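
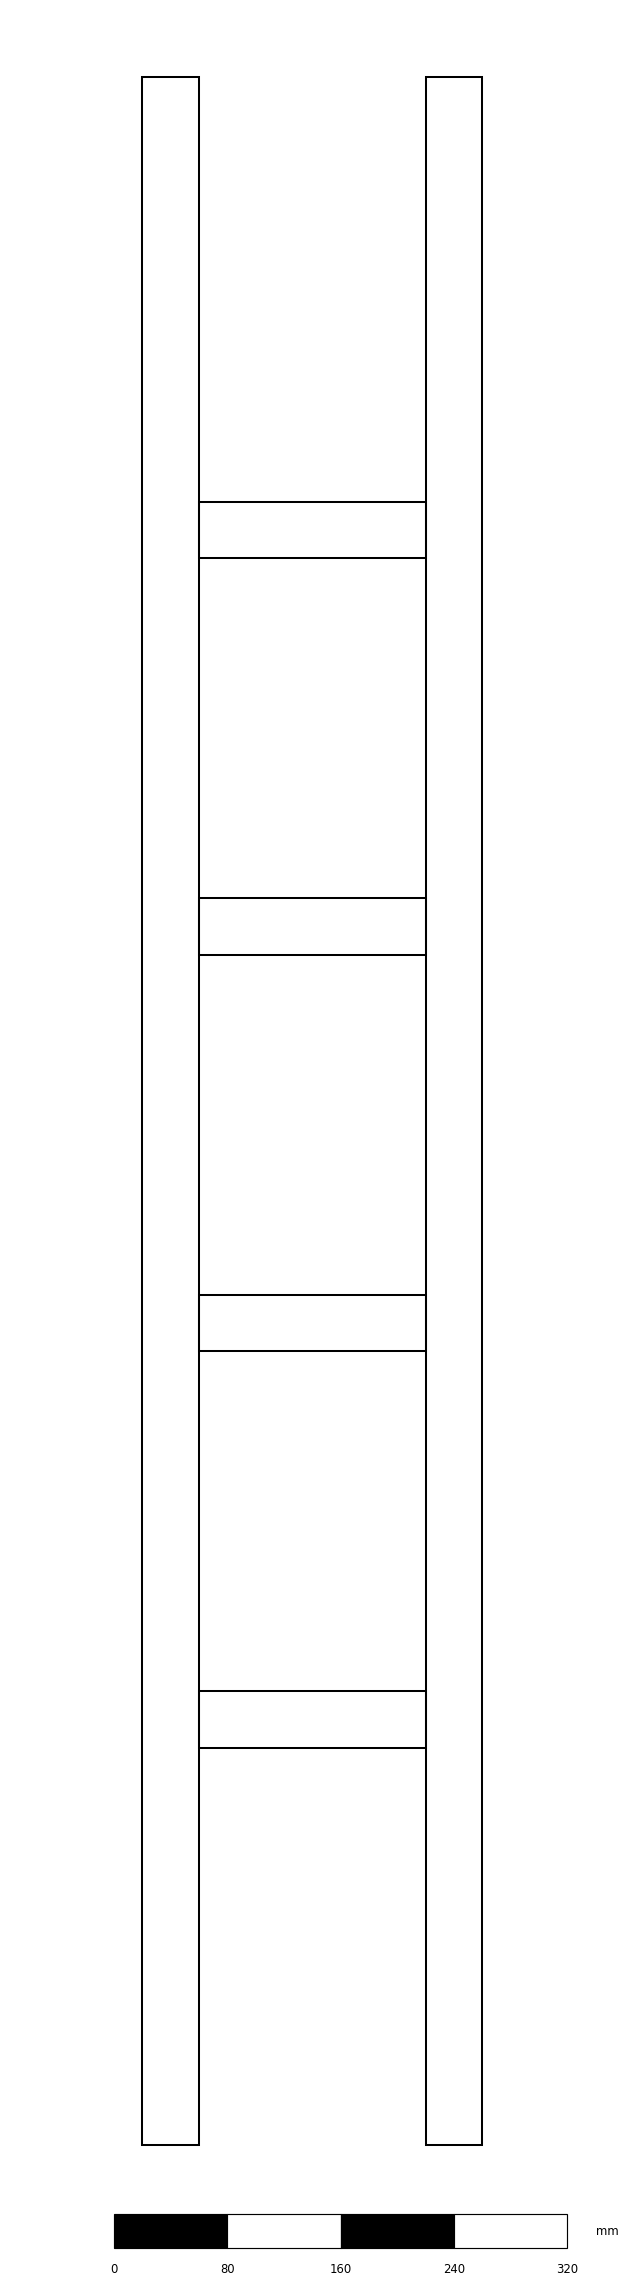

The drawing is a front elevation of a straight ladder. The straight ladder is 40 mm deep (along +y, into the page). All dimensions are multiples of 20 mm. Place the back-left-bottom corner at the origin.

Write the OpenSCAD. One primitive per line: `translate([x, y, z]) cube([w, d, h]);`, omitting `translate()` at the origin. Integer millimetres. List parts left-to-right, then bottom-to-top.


cube([40, 40, 1460]);
translate([40, 0, 280]) cube([160, 40, 40]);
translate([40, 0, 560]) cube([160, 40, 40]);
translate([40, 0, 840]) cube([160, 40, 40]);
translate([40, 0, 1120]) cube([160, 40, 40]);
translate([200, 0, 0]) cube([40, 40, 1460]);


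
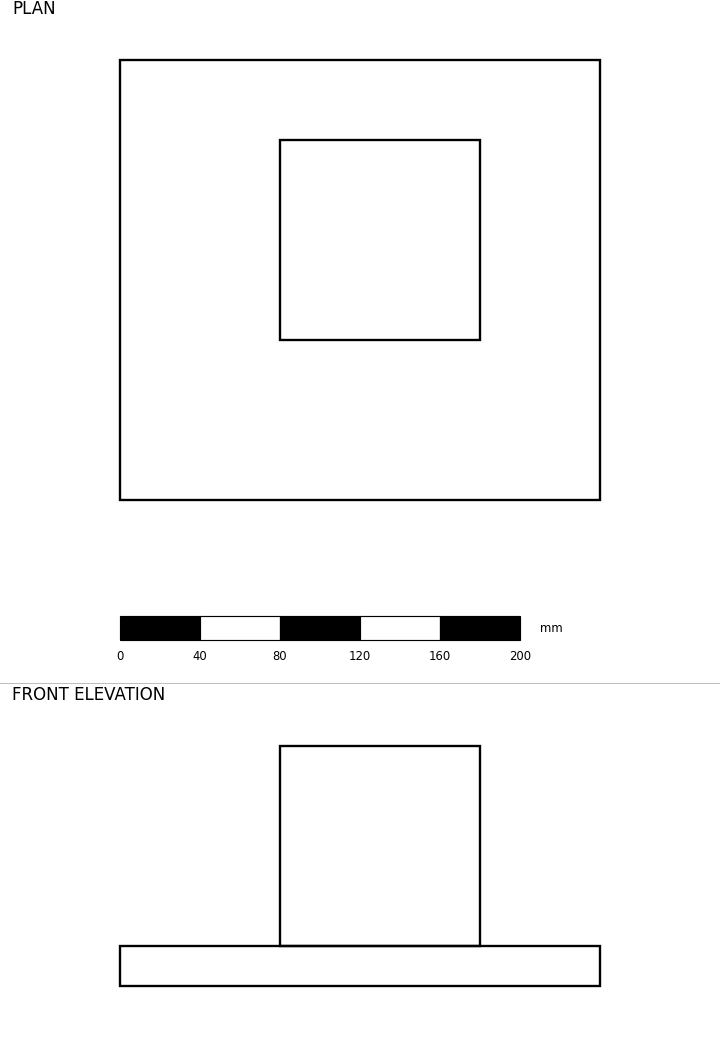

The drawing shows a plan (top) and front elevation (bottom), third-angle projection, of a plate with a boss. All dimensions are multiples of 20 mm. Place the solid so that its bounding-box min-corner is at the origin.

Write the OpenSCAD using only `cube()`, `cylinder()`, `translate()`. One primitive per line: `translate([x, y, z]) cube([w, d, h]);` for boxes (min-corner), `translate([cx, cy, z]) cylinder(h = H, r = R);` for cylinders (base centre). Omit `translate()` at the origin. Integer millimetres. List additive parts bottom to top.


cube([240, 220, 20]);
translate([80, 80, 20]) cube([100, 100, 100]);


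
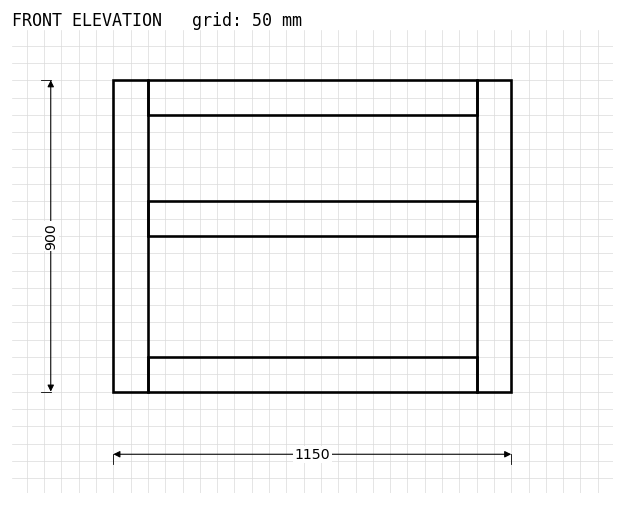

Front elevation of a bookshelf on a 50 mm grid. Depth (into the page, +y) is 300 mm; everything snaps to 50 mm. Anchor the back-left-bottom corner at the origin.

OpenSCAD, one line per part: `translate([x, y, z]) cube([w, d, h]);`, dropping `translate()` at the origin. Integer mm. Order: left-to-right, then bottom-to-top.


cube([100, 300, 900]);
translate([100, 0, 0]) cube([950, 300, 100]);
translate([100, 0, 450]) cube([950, 300, 100]);
translate([100, 0, 800]) cube([950, 300, 100]);
translate([1050, 0, 0]) cube([100, 300, 900]);


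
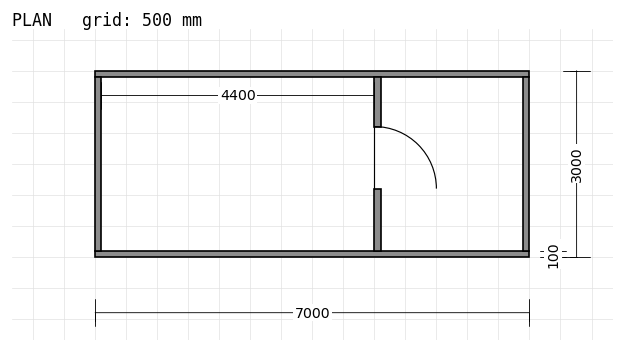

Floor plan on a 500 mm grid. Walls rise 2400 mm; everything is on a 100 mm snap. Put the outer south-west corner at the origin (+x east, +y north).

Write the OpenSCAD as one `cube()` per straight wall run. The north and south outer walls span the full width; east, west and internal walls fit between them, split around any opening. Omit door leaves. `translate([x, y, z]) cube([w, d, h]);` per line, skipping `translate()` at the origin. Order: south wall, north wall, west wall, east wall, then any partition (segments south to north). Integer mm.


cube([7000, 100, 2400]);
translate([0, 2900, 0]) cube([7000, 100, 2400]);
translate([0, 100, 0]) cube([100, 2800, 2400]);
translate([6900, 100, 0]) cube([100, 2800, 2400]);
translate([4500, 100, 0]) cube([100, 1000, 2400]);
translate([4500, 2100, 0]) cube([100, 800, 2400]);


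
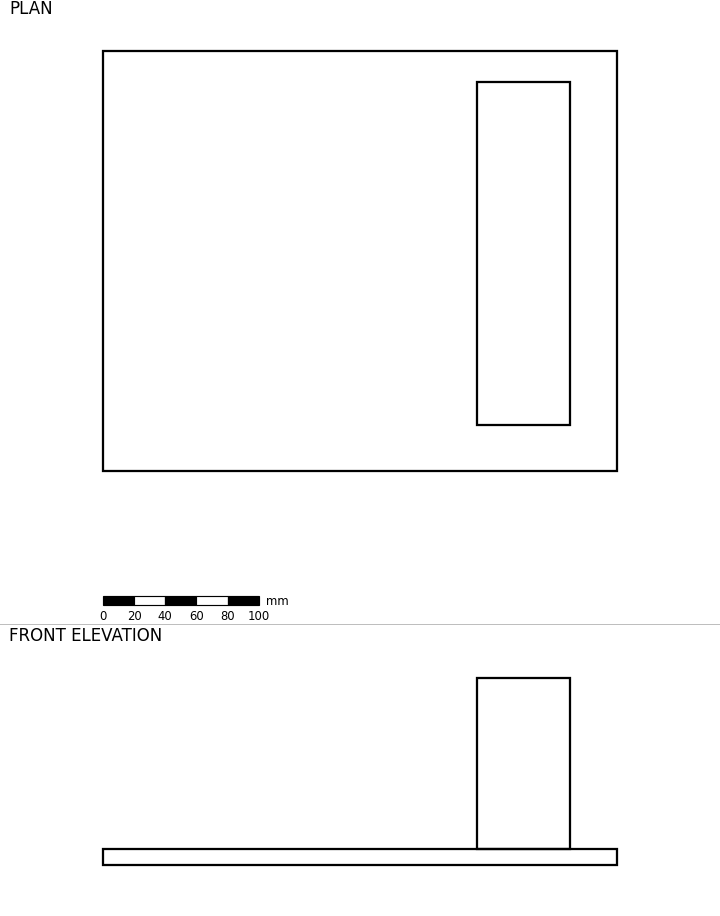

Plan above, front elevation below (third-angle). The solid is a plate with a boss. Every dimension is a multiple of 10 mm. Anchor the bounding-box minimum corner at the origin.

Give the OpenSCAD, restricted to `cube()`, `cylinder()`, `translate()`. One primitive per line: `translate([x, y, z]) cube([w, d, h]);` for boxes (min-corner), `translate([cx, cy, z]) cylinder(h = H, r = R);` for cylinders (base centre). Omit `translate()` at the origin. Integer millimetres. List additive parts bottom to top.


cube([330, 270, 10]);
translate([240, 30, 10]) cube([60, 220, 110]);


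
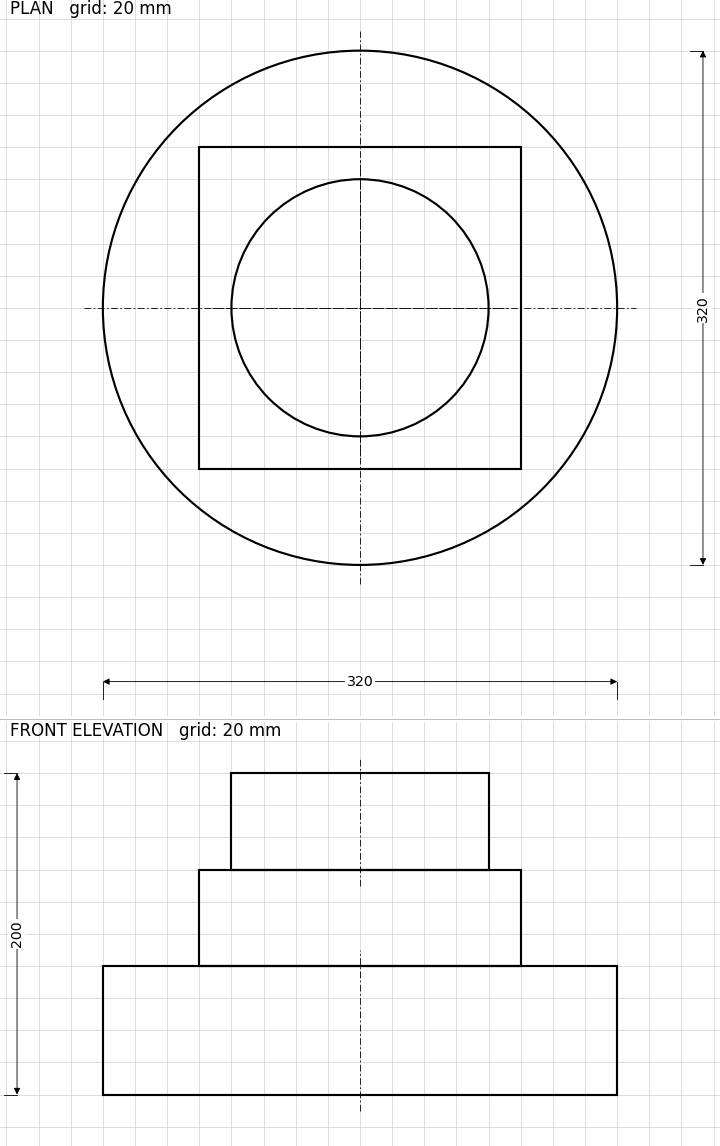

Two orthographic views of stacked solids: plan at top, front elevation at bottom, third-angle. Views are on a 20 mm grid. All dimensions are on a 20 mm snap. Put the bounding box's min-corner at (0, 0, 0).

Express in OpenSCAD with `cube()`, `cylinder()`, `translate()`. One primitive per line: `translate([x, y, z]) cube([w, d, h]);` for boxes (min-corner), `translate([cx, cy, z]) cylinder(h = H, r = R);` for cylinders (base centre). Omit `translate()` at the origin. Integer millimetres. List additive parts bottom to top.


translate([160, 160, 0]) cylinder(h = 80, r = 160);
translate([60, 60, 80]) cube([200, 200, 60]);
translate([160, 160, 140]) cylinder(h = 60, r = 80);


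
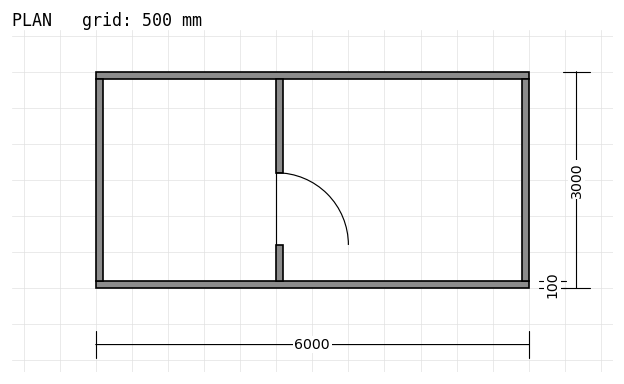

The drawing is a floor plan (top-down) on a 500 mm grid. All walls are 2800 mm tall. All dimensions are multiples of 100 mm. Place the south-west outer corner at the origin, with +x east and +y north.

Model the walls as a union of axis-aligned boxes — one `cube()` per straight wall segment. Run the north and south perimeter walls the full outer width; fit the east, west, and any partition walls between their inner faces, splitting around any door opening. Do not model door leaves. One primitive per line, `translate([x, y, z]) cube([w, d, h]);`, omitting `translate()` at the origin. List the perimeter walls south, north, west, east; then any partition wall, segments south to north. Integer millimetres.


cube([6000, 100, 2800]);
translate([0, 2900, 0]) cube([6000, 100, 2800]);
translate([0, 100, 0]) cube([100, 2800, 2800]);
translate([5900, 100, 0]) cube([100, 2800, 2800]);
translate([2500, 100, 0]) cube([100, 500, 2800]);
translate([2500, 1600, 0]) cube([100, 1300, 2800]);


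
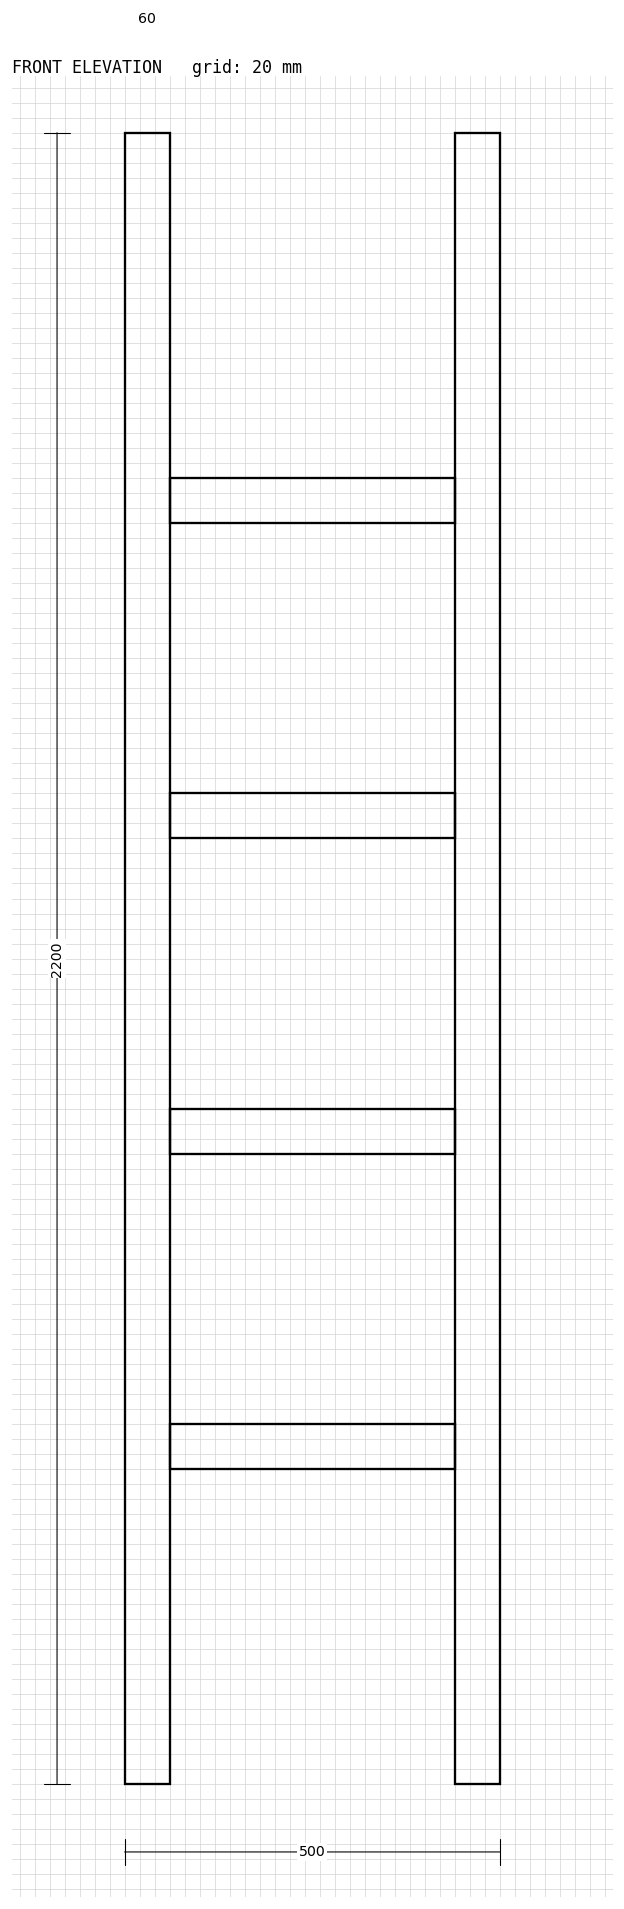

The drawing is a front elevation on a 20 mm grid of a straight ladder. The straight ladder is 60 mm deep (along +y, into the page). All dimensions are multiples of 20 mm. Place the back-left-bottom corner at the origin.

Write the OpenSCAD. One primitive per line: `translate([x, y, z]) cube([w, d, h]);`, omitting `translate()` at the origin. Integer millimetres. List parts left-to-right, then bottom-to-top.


cube([60, 60, 2200]);
translate([60, 0, 420]) cube([380, 60, 60]);
translate([60, 0, 840]) cube([380, 60, 60]);
translate([60, 0, 1260]) cube([380, 60, 60]);
translate([60, 0, 1680]) cube([380, 60, 60]);
translate([440, 0, 0]) cube([60, 60, 2200]);


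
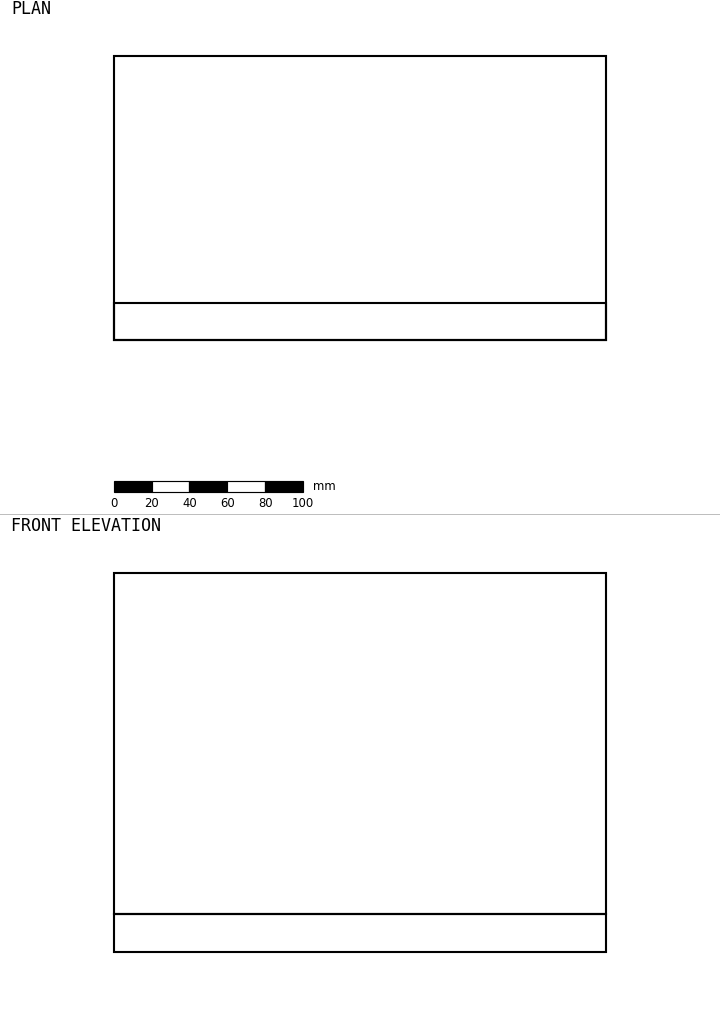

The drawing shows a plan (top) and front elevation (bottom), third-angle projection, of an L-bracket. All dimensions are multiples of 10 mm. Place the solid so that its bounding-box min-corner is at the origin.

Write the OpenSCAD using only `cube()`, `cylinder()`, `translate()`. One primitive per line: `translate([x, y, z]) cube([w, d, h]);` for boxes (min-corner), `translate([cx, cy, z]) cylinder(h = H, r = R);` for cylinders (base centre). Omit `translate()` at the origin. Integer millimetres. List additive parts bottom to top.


cube([260, 150, 20]);
translate([0, 0, 20]) cube([260, 20, 180]);


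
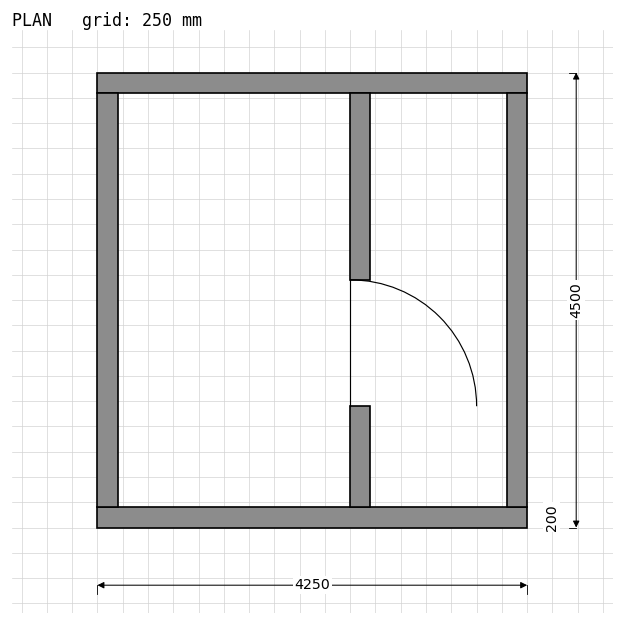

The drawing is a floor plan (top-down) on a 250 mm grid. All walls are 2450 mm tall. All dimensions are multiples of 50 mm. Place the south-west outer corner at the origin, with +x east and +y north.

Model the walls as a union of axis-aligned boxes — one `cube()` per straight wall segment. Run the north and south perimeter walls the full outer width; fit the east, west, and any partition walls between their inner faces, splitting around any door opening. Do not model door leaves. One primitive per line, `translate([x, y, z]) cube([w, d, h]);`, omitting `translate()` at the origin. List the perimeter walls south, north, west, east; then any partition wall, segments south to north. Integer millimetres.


cube([4250, 200, 2450]);
translate([0, 4300, 0]) cube([4250, 200, 2450]);
translate([0, 200, 0]) cube([200, 4100, 2450]);
translate([4050, 200, 0]) cube([200, 4100, 2450]);
translate([2500, 200, 0]) cube([200, 1000, 2450]);
translate([2500, 2450, 0]) cube([200, 1850, 2450]);


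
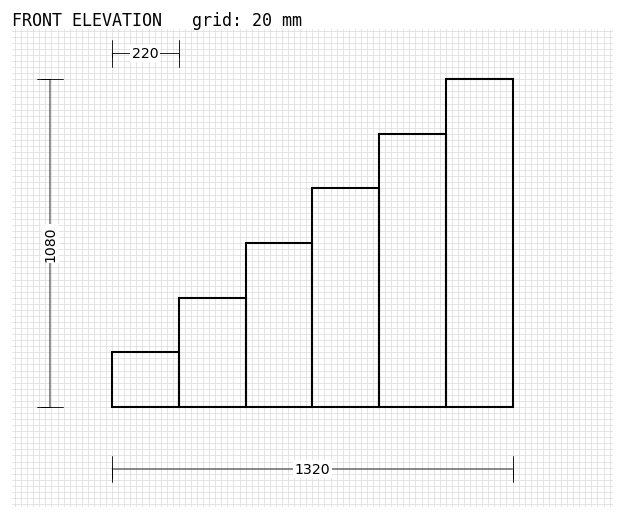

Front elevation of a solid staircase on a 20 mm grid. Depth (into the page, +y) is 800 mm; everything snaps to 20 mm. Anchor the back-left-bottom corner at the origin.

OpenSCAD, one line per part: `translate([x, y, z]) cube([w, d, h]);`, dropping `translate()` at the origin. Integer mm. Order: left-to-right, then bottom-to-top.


cube([220, 800, 180]);
translate([220, 0, 0]) cube([220, 800, 360]);
translate([440, 0, 0]) cube([220, 800, 540]);
translate([660, 0, 0]) cube([220, 800, 720]);
translate([880, 0, 0]) cube([220, 800, 900]);
translate([1100, 0, 0]) cube([220, 800, 1080]);


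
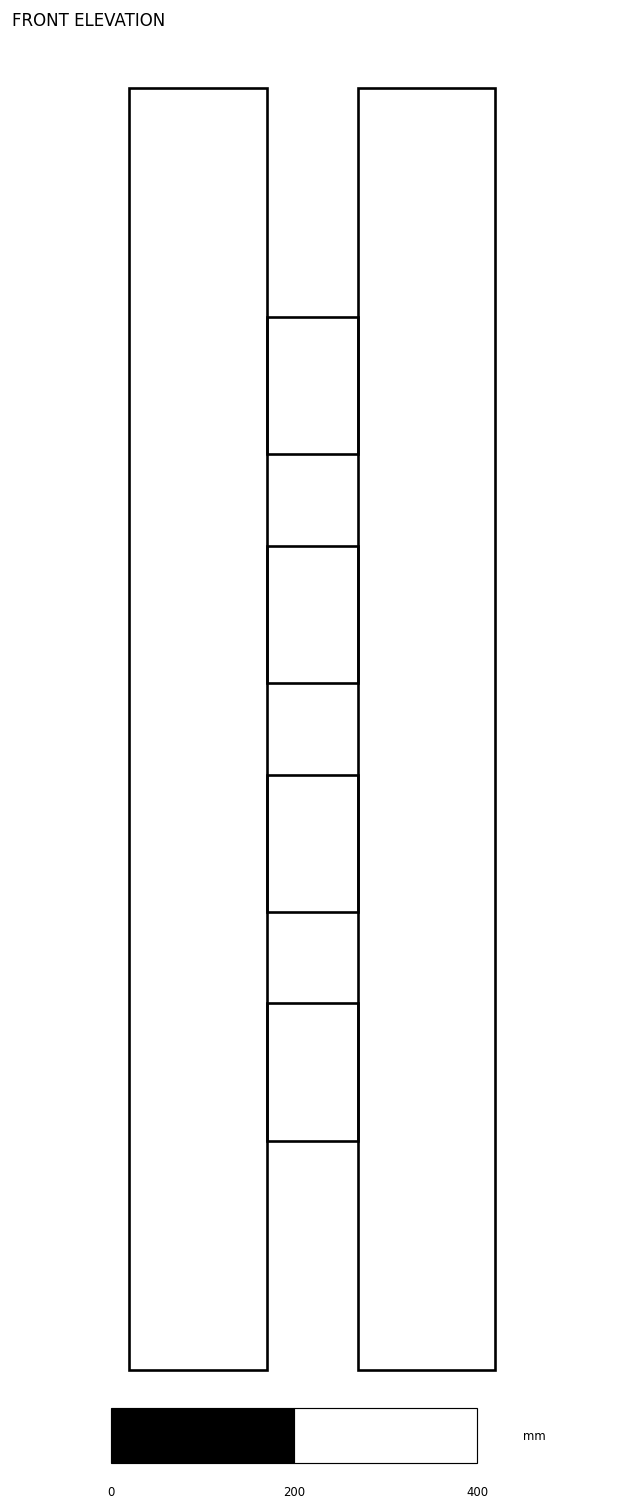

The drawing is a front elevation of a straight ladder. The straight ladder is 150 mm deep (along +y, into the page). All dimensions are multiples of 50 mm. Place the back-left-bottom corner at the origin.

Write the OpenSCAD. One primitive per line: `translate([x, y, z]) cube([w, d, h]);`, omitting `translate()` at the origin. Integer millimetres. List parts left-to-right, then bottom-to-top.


cube([150, 150, 1400]);
translate([150, 0, 250]) cube([100, 150, 150]);
translate([150, 0, 500]) cube([100, 150, 150]);
translate([150, 0, 750]) cube([100, 150, 150]);
translate([150, 0, 1000]) cube([100, 150, 150]);
translate([250, 0, 0]) cube([150, 150, 1400]);


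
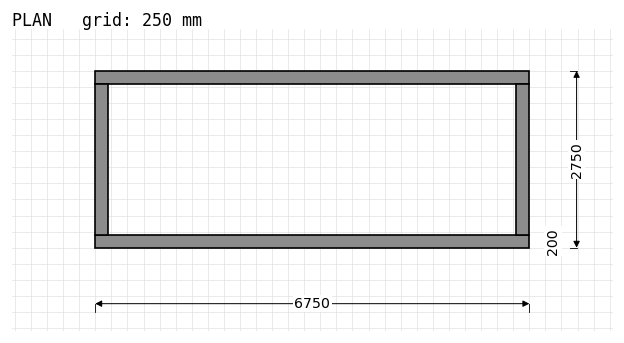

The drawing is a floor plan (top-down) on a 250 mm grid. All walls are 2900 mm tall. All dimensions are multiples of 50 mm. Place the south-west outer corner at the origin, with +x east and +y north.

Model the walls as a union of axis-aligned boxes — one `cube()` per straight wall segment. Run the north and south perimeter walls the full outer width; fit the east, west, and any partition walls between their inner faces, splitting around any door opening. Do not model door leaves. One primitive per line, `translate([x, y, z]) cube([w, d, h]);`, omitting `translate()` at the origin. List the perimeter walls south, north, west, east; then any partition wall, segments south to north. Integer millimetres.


cube([6750, 200, 2900]);
translate([0, 2550, 0]) cube([6750, 200, 2900]);
translate([0, 200, 0]) cube([200, 2350, 2900]);
translate([6550, 200, 0]) cube([200, 2350, 2900]);


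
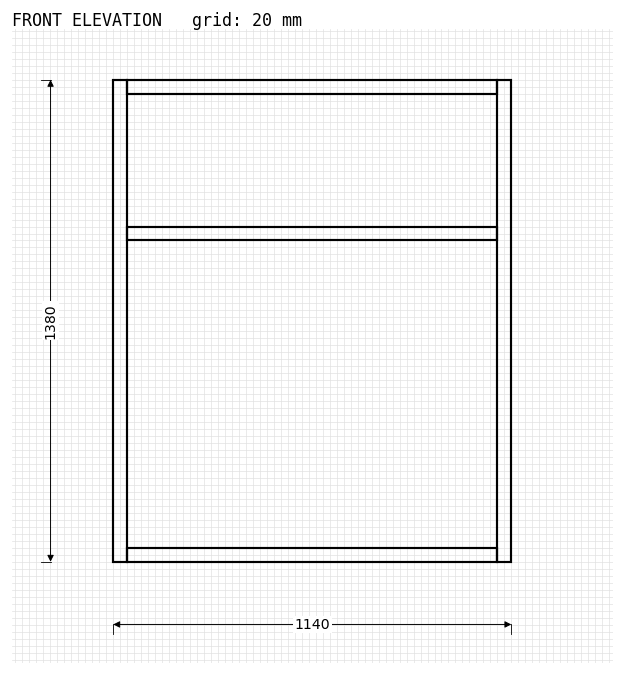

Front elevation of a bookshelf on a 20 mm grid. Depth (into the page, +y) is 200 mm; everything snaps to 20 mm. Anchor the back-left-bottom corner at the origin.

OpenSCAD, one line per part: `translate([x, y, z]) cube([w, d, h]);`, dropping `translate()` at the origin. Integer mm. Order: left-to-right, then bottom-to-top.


cube([40, 200, 1380]);
translate([40, 0, 0]) cube([1060, 200, 40]);
translate([40, 0, 920]) cube([1060, 200, 40]);
translate([40, 0, 1340]) cube([1060, 200, 40]);
translate([1100, 0, 0]) cube([40, 200, 1380]);


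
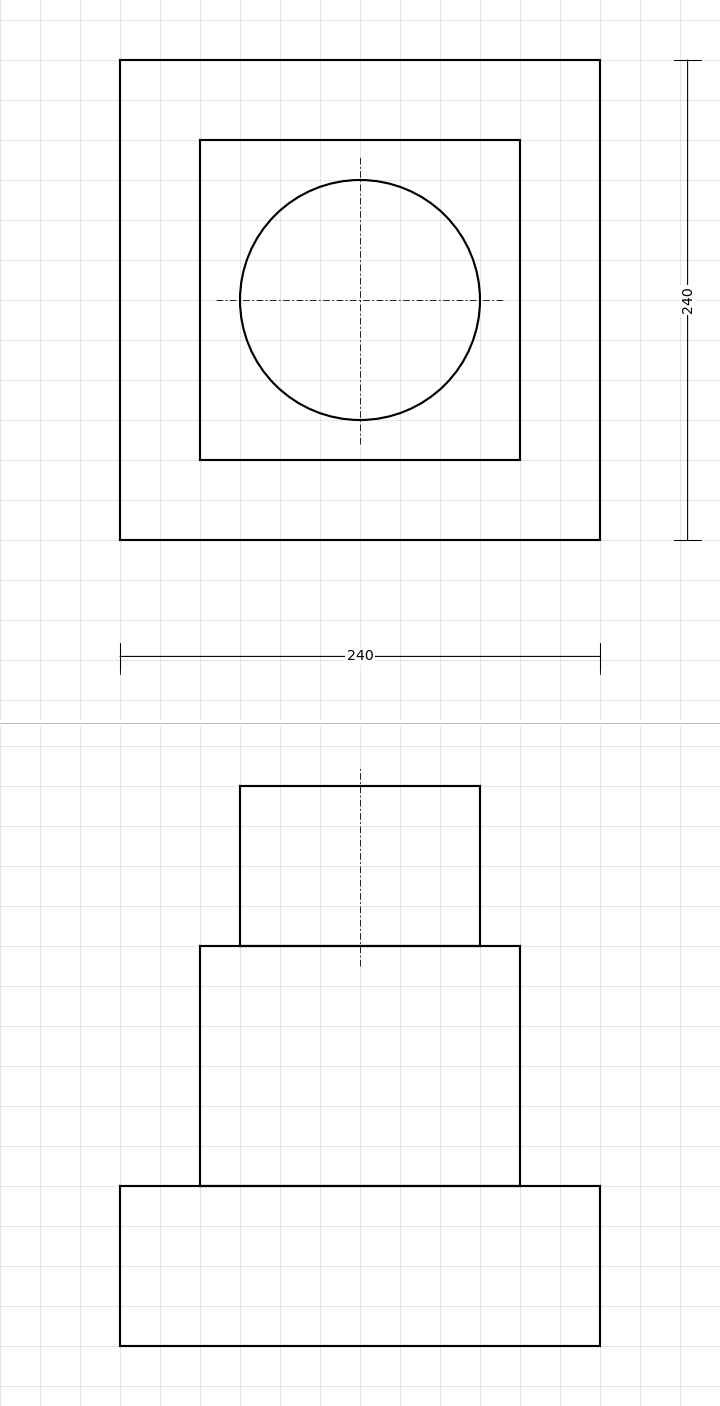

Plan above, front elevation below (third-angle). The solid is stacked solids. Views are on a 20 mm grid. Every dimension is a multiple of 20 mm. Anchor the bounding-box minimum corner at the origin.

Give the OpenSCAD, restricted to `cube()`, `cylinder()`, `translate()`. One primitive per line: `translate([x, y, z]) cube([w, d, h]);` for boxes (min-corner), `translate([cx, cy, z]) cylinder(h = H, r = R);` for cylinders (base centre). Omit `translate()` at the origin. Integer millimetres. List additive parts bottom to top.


cube([240, 240, 80]);
translate([40, 40, 80]) cube([160, 160, 120]);
translate([120, 120, 200]) cylinder(h = 80, r = 60);


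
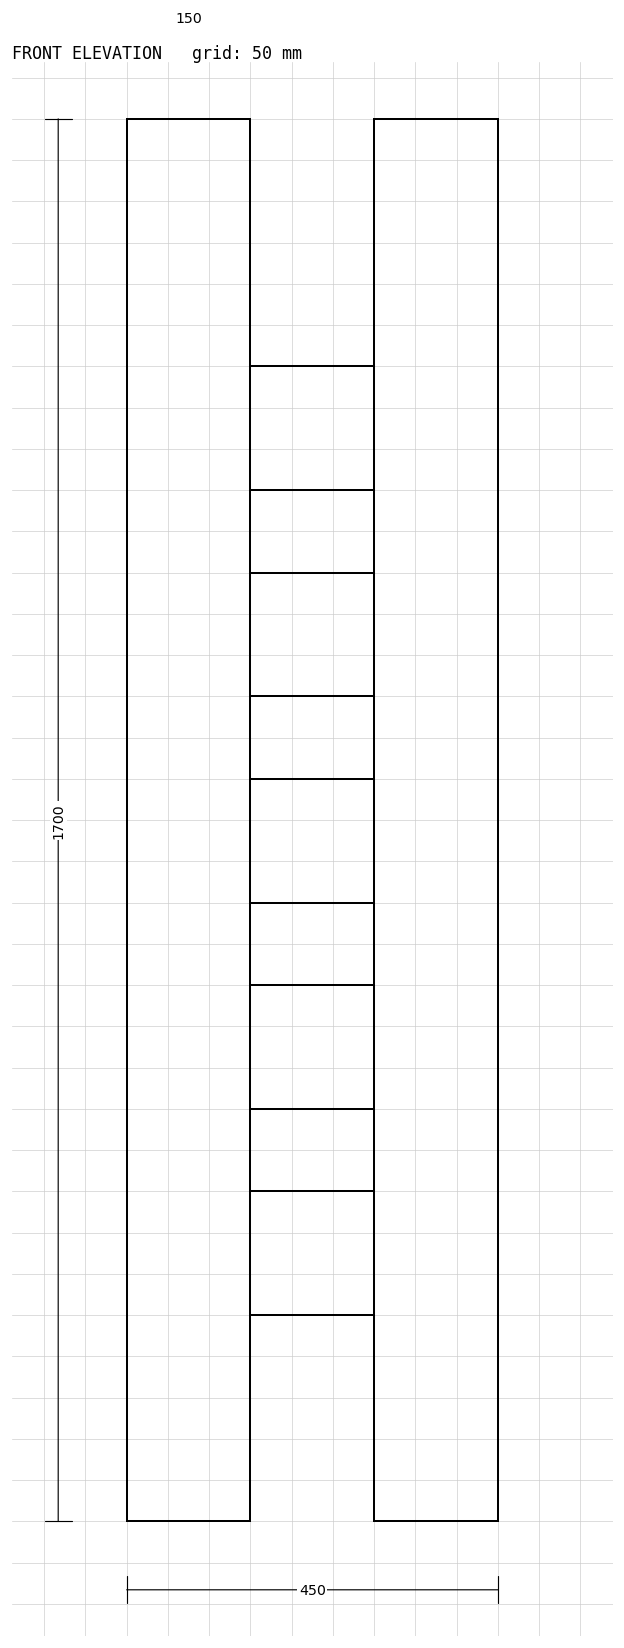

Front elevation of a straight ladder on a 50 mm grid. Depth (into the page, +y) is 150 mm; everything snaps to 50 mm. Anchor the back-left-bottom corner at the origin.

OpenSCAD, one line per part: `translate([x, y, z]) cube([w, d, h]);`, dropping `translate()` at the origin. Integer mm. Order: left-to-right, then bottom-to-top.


cube([150, 150, 1700]);
translate([150, 0, 250]) cube([150, 150, 150]);
translate([150, 0, 500]) cube([150, 150, 150]);
translate([150, 0, 750]) cube([150, 150, 150]);
translate([150, 0, 1000]) cube([150, 150, 150]);
translate([150, 0, 1250]) cube([150, 150, 150]);
translate([300, 0, 0]) cube([150, 150, 1700]);


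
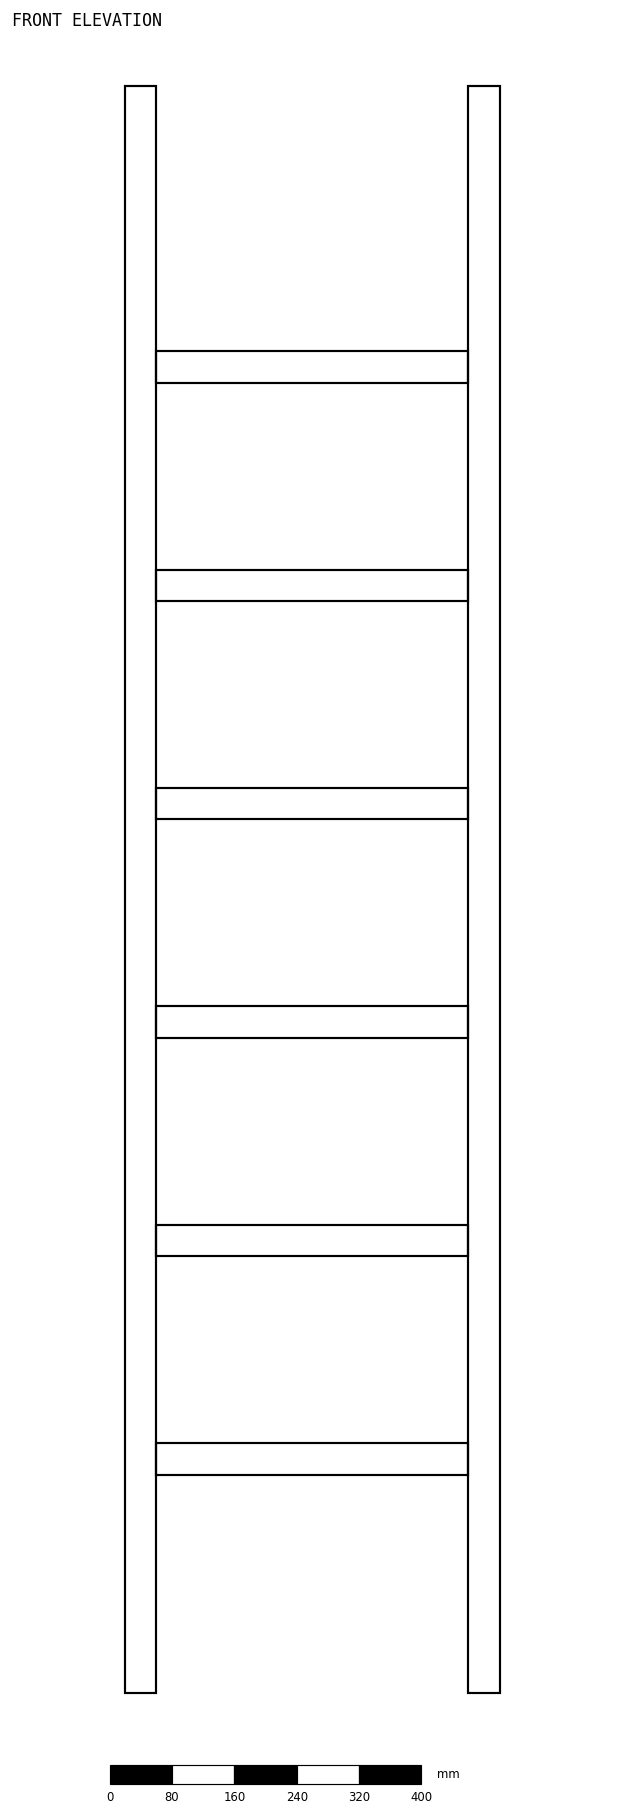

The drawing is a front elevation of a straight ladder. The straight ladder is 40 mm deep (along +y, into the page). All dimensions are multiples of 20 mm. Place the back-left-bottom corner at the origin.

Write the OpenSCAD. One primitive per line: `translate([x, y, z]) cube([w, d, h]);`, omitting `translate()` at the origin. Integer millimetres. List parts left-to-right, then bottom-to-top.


cube([40, 40, 2060]);
translate([40, 0, 280]) cube([400, 40, 40]);
translate([40, 0, 560]) cube([400, 40, 40]);
translate([40, 0, 840]) cube([400, 40, 40]);
translate([40, 0, 1120]) cube([400, 40, 40]);
translate([40, 0, 1400]) cube([400, 40, 40]);
translate([40, 0, 1680]) cube([400, 40, 40]);
translate([440, 0, 0]) cube([40, 40, 2060]);


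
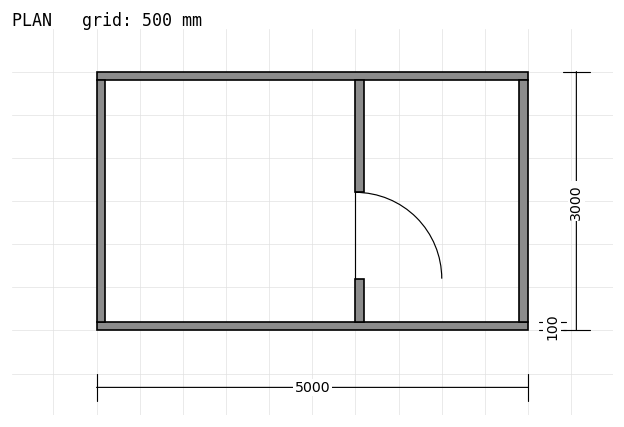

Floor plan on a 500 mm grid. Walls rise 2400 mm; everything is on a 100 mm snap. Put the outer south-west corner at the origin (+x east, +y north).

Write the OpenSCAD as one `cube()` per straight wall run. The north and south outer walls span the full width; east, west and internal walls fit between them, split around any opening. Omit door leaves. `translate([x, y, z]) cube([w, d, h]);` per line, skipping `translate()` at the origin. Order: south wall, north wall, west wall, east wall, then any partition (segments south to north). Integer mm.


cube([5000, 100, 2400]);
translate([0, 2900, 0]) cube([5000, 100, 2400]);
translate([0, 100, 0]) cube([100, 2800, 2400]);
translate([4900, 100, 0]) cube([100, 2800, 2400]);
translate([3000, 100, 0]) cube([100, 500, 2400]);
translate([3000, 1600, 0]) cube([100, 1300, 2400]);


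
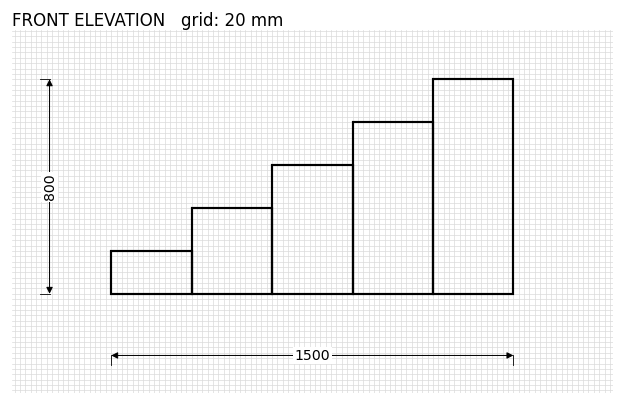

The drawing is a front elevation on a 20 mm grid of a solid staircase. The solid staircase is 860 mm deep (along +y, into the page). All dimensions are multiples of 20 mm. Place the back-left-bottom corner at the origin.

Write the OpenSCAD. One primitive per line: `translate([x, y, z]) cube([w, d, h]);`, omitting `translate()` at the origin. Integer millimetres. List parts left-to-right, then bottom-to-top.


cube([300, 860, 160]);
translate([300, 0, 0]) cube([300, 860, 320]);
translate([600, 0, 0]) cube([300, 860, 480]);
translate([900, 0, 0]) cube([300, 860, 640]);
translate([1200, 0, 0]) cube([300, 860, 800]);


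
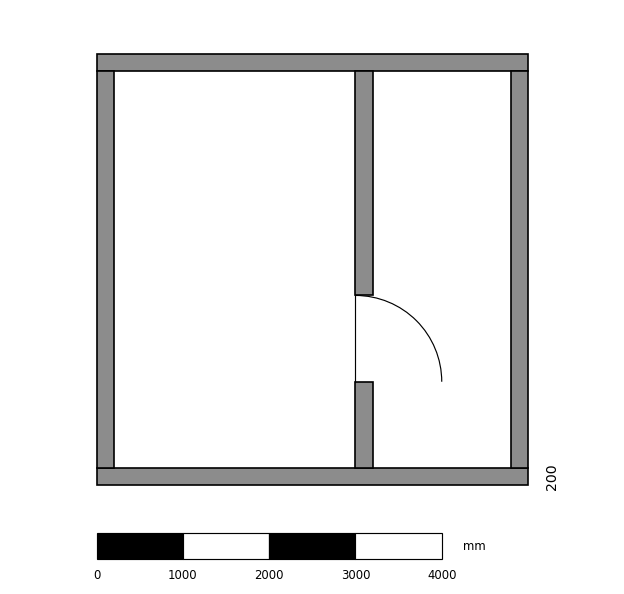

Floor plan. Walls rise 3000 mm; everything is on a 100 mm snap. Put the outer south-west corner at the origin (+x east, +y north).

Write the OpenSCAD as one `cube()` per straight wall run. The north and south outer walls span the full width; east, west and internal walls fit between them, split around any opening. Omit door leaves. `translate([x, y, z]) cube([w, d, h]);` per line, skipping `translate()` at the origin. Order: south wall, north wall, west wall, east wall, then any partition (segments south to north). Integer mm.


cube([5000, 200, 3000]);
translate([0, 4800, 0]) cube([5000, 200, 3000]);
translate([0, 200, 0]) cube([200, 4600, 3000]);
translate([4800, 200, 0]) cube([200, 4600, 3000]);
translate([3000, 200, 0]) cube([200, 1000, 3000]);
translate([3000, 2200, 0]) cube([200, 2600, 3000]);


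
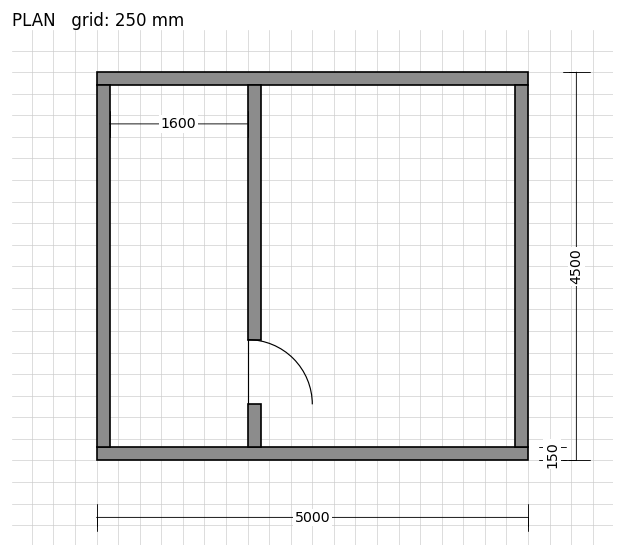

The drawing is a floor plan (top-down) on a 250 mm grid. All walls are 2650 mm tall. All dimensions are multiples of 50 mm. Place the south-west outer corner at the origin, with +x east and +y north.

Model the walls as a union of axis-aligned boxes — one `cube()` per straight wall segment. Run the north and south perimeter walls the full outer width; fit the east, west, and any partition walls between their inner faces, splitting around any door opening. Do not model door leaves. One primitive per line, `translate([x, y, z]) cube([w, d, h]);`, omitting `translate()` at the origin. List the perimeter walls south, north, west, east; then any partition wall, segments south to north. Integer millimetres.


cube([5000, 150, 2650]);
translate([0, 4350, 0]) cube([5000, 150, 2650]);
translate([0, 150, 0]) cube([150, 4200, 2650]);
translate([4850, 150, 0]) cube([150, 4200, 2650]);
translate([1750, 150, 0]) cube([150, 500, 2650]);
translate([1750, 1400, 0]) cube([150, 2950, 2650]);


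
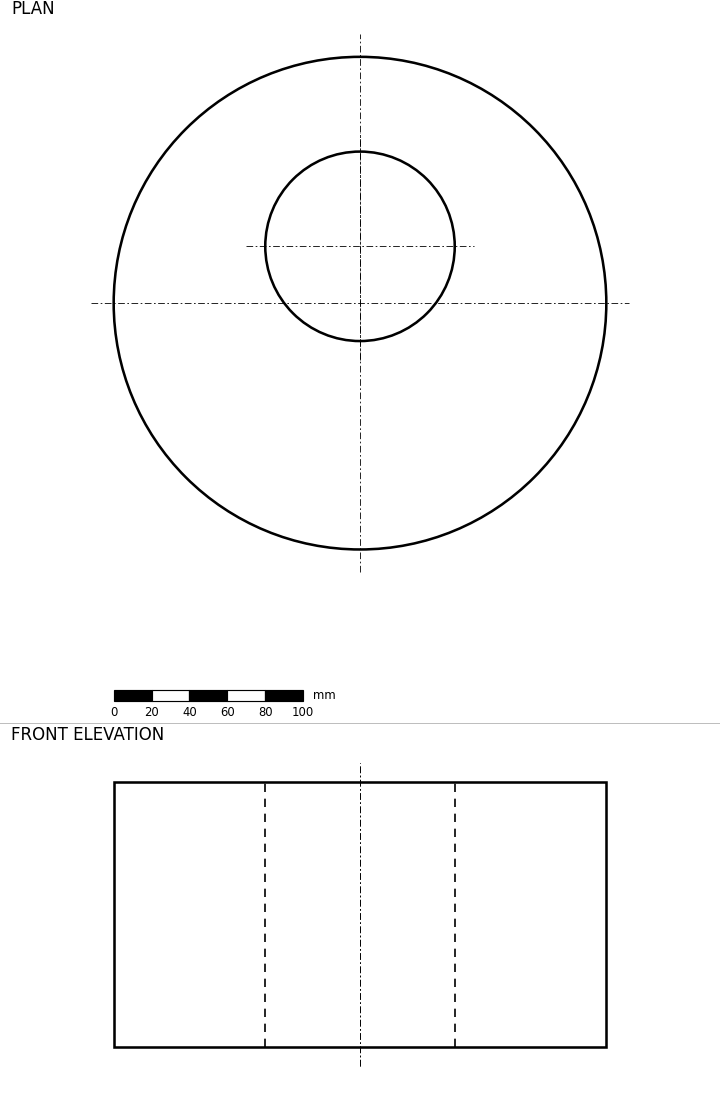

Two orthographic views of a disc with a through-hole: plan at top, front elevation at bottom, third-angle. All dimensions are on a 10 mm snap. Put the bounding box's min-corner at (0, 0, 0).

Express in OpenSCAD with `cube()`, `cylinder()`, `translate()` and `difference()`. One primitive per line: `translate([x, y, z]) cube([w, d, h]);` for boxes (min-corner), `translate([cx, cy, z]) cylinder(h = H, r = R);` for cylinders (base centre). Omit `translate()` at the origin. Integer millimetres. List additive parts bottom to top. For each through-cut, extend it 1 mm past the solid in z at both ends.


difference() {
  translate([130, 130, 0]) cylinder(h = 140, r = 130);
  translate([130, 160, -1]) cylinder(h = 142, r = 50);
}


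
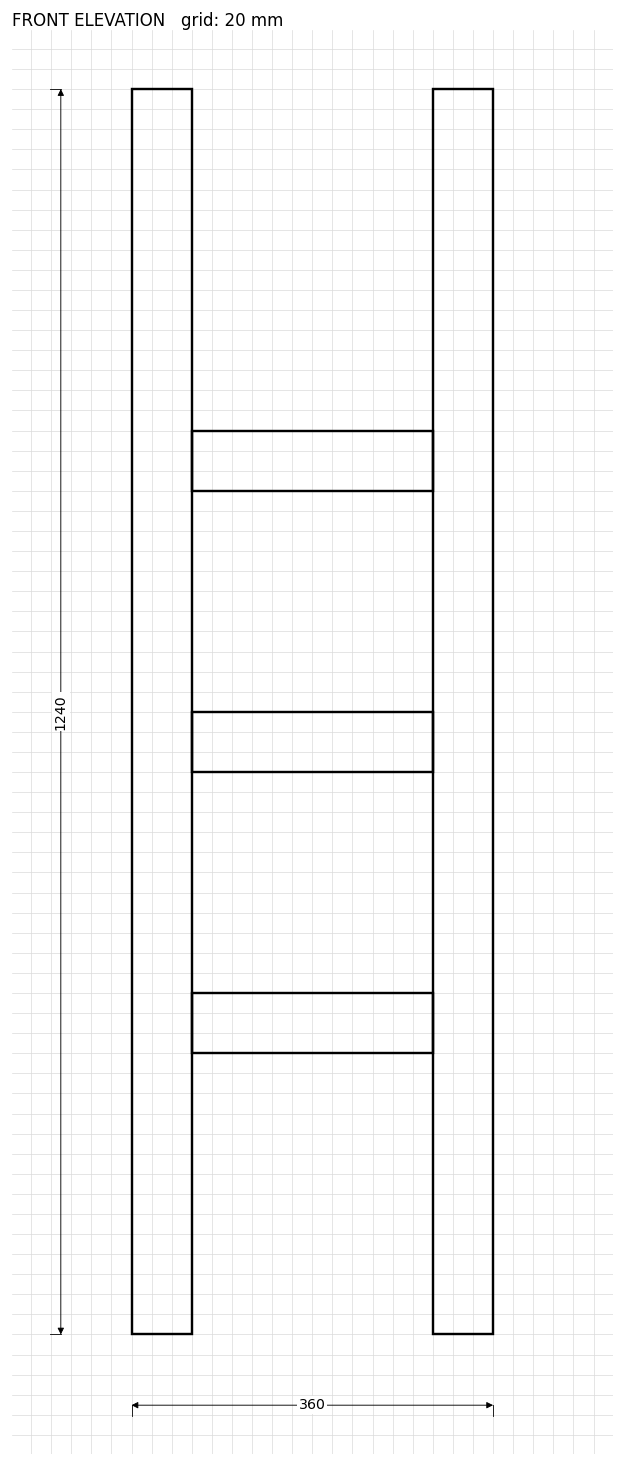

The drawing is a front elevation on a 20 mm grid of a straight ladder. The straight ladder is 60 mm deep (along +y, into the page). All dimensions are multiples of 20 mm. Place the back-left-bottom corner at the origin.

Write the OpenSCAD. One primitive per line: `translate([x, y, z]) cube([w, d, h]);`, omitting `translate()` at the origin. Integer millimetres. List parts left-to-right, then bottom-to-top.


cube([60, 60, 1240]);
translate([60, 0, 280]) cube([240, 60, 60]);
translate([60, 0, 560]) cube([240, 60, 60]);
translate([60, 0, 840]) cube([240, 60, 60]);
translate([300, 0, 0]) cube([60, 60, 1240]);


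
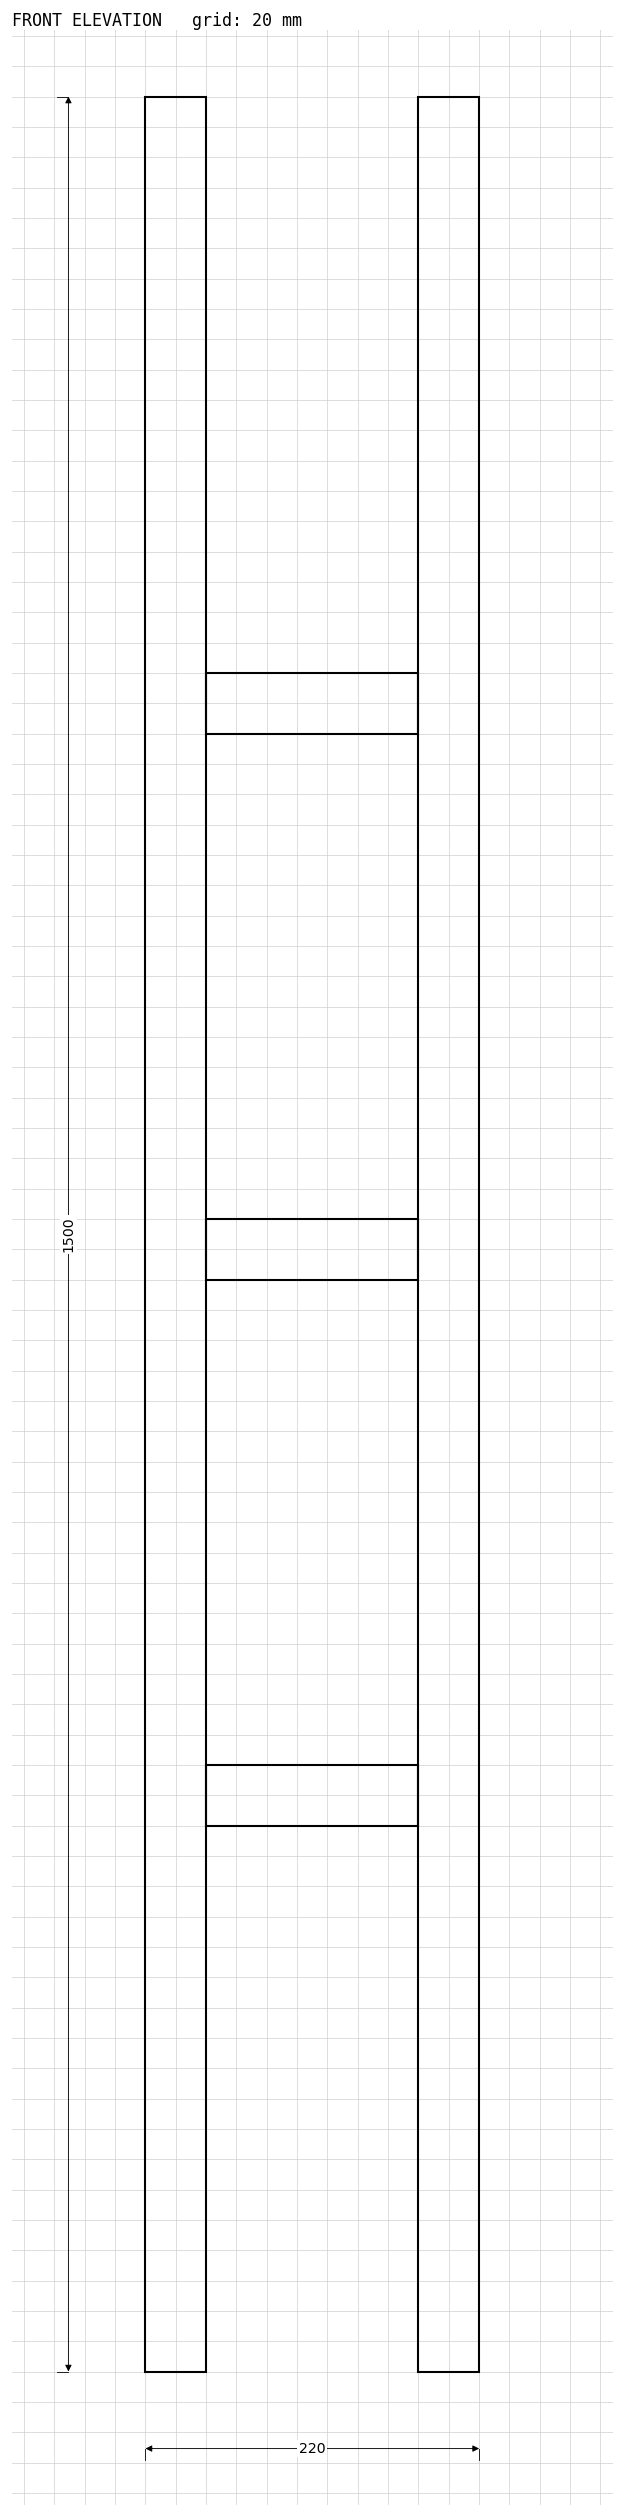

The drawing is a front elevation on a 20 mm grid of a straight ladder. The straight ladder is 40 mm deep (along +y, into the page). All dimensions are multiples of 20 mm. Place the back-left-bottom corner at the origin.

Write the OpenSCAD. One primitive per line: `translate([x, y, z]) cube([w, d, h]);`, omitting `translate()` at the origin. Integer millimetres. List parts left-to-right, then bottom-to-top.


cube([40, 40, 1500]);
translate([40, 0, 360]) cube([140, 40, 40]);
translate([40, 0, 720]) cube([140, 40, 40]);
translate([40, 0, 1080]) cube([140, 40, 40]);
translate([180, 0, 0]) cube([40, 40, 1500]);


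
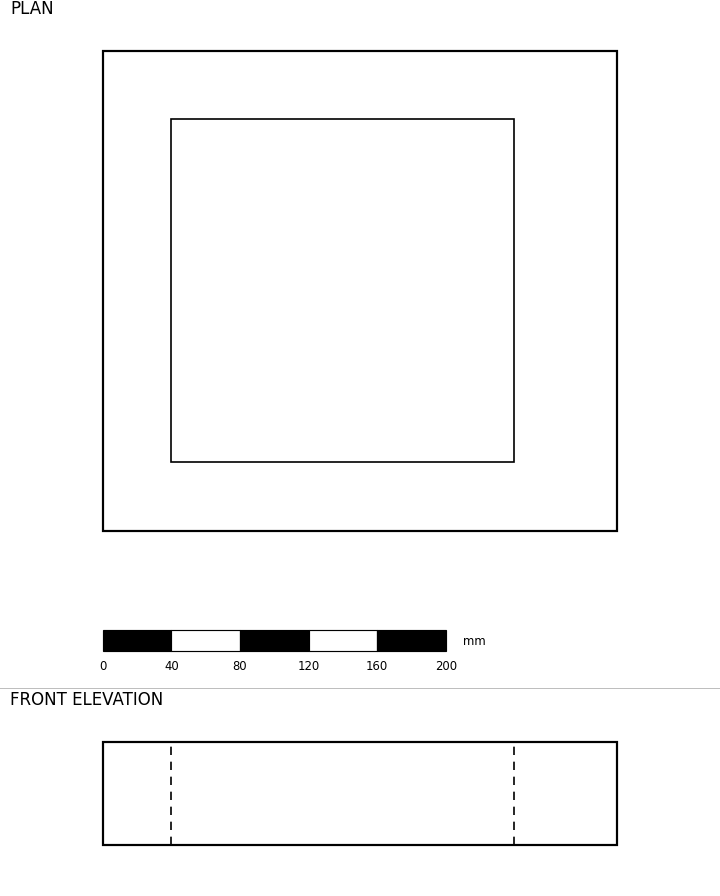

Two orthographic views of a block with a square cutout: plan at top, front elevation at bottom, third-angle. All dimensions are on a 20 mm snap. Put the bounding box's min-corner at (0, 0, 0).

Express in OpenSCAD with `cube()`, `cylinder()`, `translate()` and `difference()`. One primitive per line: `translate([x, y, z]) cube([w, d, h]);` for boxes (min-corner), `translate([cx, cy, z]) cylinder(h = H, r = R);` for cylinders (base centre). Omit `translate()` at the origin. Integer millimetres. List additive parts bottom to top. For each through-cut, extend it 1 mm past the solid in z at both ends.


difference() {
  cube([300, 280, 60]);
  translate([40, 40, -1]) cube([200, 200, 62]);
}


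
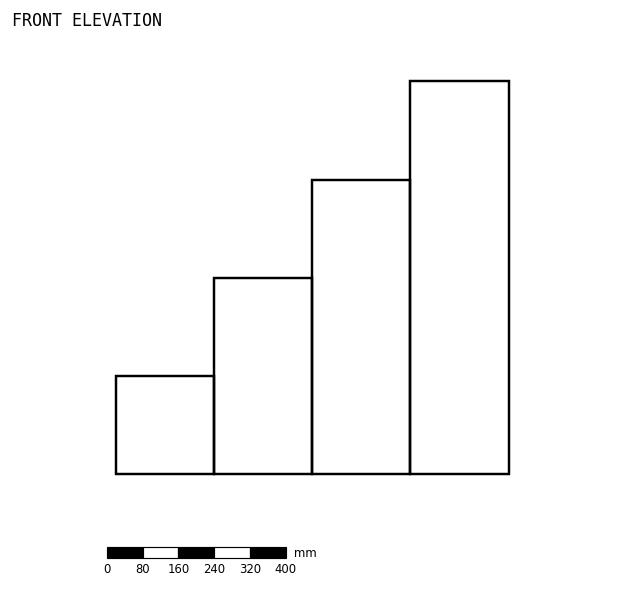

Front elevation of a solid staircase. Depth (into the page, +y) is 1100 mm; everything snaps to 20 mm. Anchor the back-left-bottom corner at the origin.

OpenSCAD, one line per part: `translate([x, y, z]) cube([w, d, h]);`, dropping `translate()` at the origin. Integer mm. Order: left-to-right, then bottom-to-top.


cube([220, 1100, 220]);
translate([220, 0, 0]) cube([220, 1100, 440]);
translate([440, 0, 0]) cube([220, 1100, 660]);
translate([660, 0, 0]) cube([220, 1100, 880]);


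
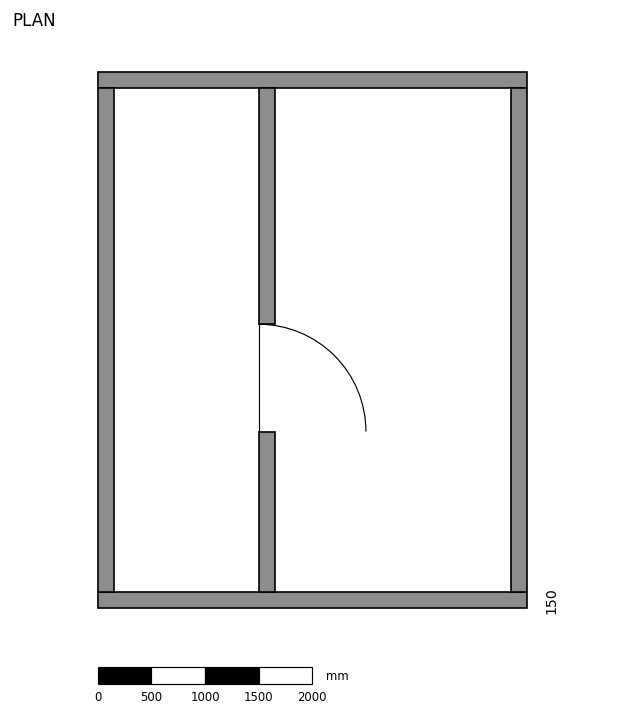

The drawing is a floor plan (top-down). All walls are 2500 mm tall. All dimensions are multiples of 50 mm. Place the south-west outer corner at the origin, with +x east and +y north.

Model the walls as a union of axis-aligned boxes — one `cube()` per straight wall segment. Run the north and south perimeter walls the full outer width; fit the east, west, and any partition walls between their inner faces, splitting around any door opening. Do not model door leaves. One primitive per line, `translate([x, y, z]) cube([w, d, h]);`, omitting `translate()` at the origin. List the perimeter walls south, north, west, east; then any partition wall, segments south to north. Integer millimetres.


cube([4000, 150, 2500]);
translate([0, 4850, 0]) cube([4000, 150, 2500]);
translate([0, 150, 0]) cube([150, 4700, 2500]);
translate([3850, 150, 0]) cube([150, 4700, 2500]);
translate([1500, 150, 0]) cube([150, 1500, 2500]);
translate([1500, 2650, 0]) cube([150, 2200, 2500]);


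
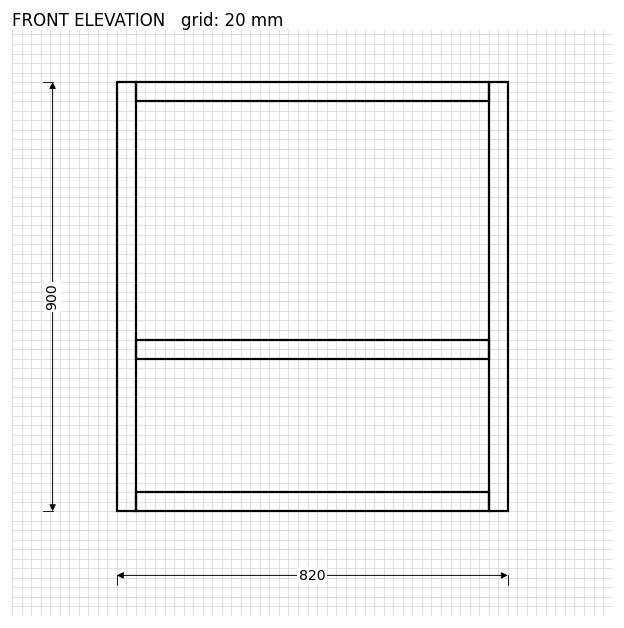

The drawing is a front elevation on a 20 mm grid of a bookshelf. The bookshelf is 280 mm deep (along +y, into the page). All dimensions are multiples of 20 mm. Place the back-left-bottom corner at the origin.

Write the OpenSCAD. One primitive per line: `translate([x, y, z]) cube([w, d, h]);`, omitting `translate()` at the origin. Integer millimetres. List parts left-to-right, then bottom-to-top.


cube([40, 280, 900]);
translate([40, 0, 0]) cube([740, 280, 40]);
translate([40, 0, 320]) cube([740, 280, 40]);
translate([40, 0, 860]) cube([740, 280, 40]);
translate([780, 0, 0]) cube([40, 280, 900]);


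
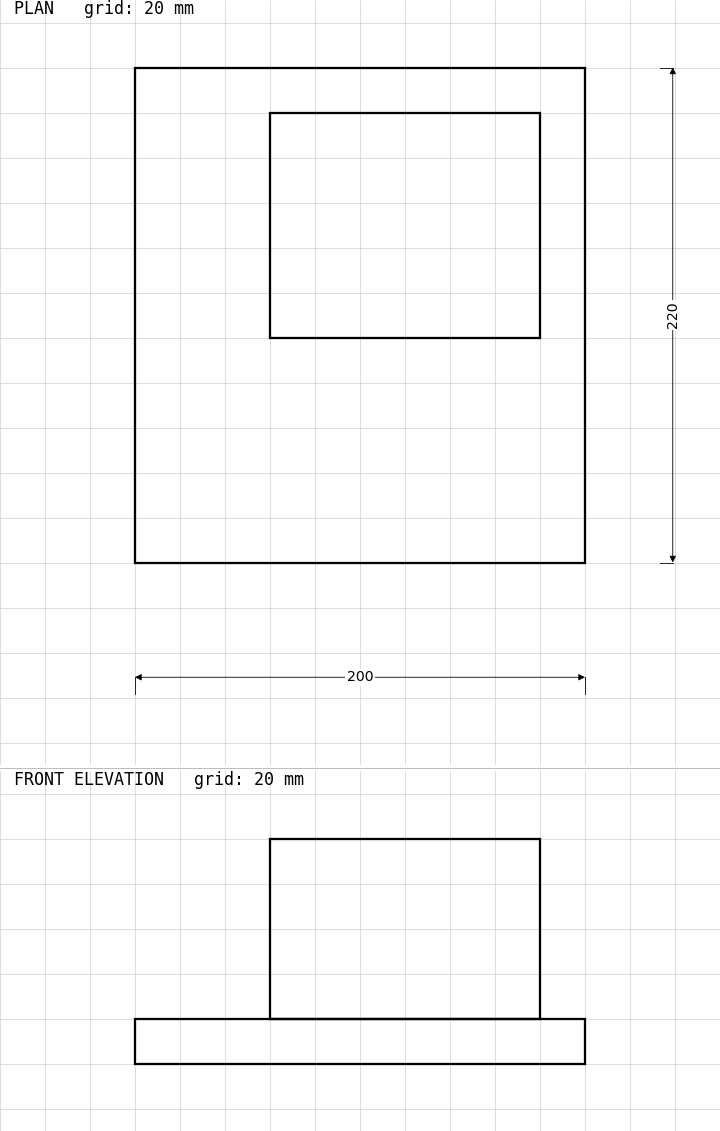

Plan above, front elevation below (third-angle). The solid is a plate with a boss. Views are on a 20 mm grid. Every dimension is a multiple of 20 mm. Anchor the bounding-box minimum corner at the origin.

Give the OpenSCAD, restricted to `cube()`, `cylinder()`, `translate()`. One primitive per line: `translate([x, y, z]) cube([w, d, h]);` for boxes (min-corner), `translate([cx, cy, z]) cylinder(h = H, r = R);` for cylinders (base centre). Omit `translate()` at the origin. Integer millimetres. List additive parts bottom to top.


cube([200, 220, 20]);
translate([60, 100, 20]) cube([120, 100, 80]);


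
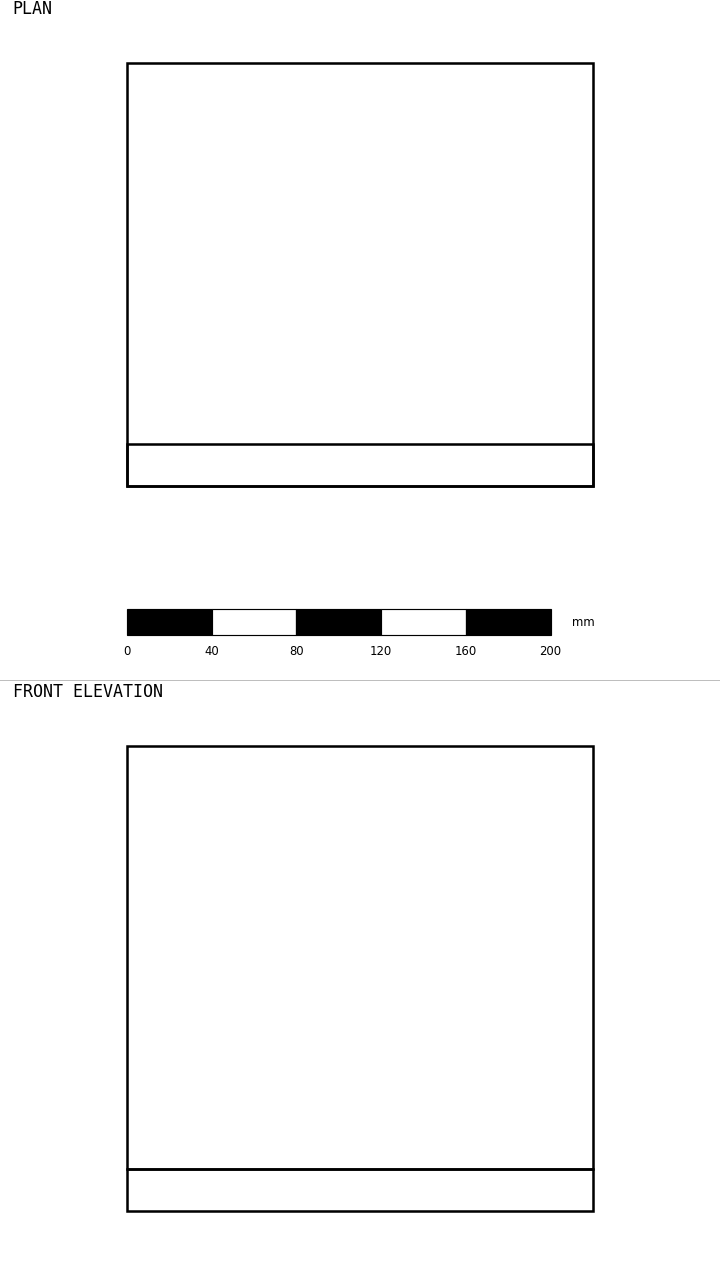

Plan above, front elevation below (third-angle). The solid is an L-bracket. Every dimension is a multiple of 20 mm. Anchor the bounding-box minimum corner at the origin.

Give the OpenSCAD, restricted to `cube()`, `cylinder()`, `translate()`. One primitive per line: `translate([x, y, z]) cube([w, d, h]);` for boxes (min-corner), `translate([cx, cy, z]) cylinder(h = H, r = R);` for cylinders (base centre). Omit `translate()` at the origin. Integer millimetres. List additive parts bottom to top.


cube([220, 200, 20]);
translate([0, 0, 20]) cube([220, 20, 200]);


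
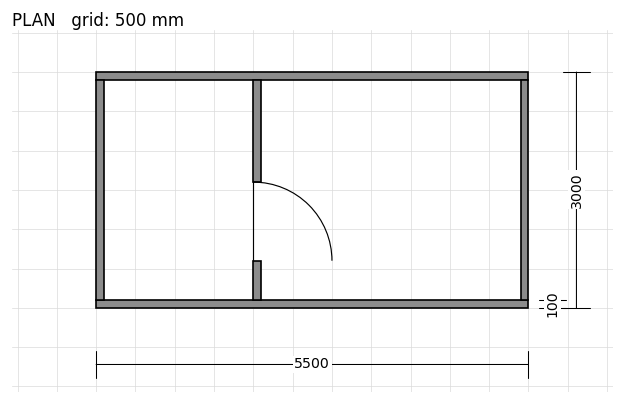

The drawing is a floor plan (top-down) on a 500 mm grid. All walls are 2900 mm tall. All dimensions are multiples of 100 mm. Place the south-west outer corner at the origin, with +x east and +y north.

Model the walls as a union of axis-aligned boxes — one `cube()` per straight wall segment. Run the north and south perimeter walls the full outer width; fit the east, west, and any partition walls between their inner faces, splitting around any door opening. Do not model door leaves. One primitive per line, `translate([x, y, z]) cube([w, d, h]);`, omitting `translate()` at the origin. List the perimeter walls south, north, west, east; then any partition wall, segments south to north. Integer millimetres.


cube([5500, 100, 2900]);
translate([0, 2900, 0]) cube([5500, 100, 2900]);
translate([0, 100, 0]) cube([100, 2800, 2900]);
translate([5400, 100, 0]) cube([100, 2800, 2900]);
translate([2000, 100, 0]) cube([100, 500, 2900]);
translate([2000, 1600, 0]) cube([100, 1300, 2900]);


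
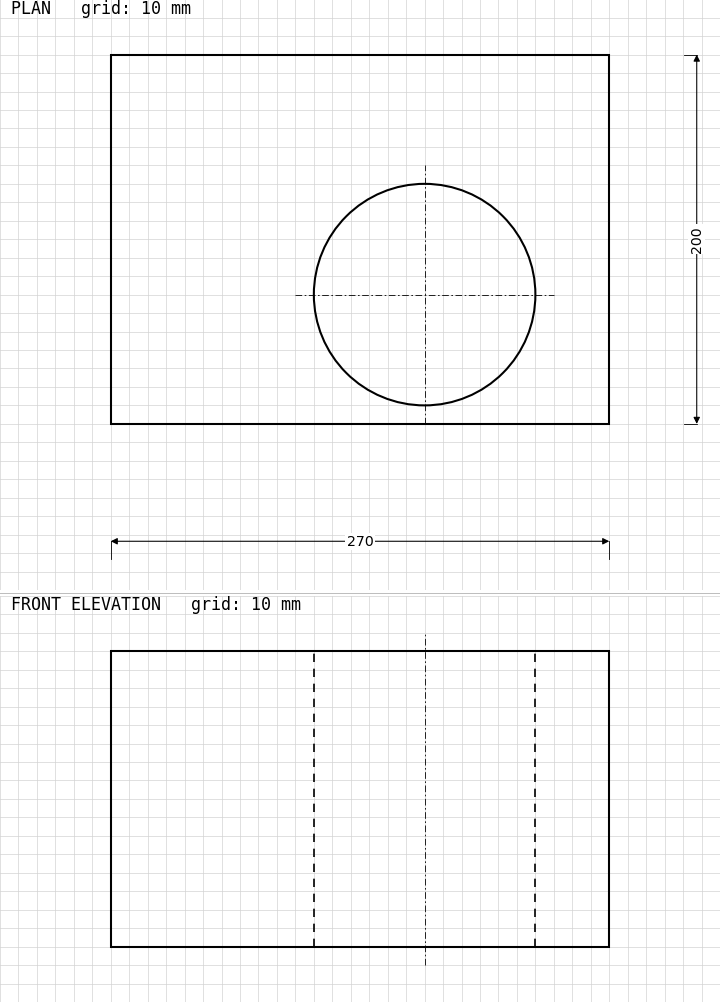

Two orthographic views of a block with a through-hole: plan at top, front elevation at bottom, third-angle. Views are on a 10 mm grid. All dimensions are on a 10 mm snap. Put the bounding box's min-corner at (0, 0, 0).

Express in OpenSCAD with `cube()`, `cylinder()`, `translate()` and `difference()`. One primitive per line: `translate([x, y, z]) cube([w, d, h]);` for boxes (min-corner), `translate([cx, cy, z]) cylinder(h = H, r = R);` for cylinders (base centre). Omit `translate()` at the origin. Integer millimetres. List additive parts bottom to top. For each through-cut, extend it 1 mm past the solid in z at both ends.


difference() {
  cube([270, 200, 160]);
  translate([170, 70, -1]) cylinder(h = 162, r = 60);
}


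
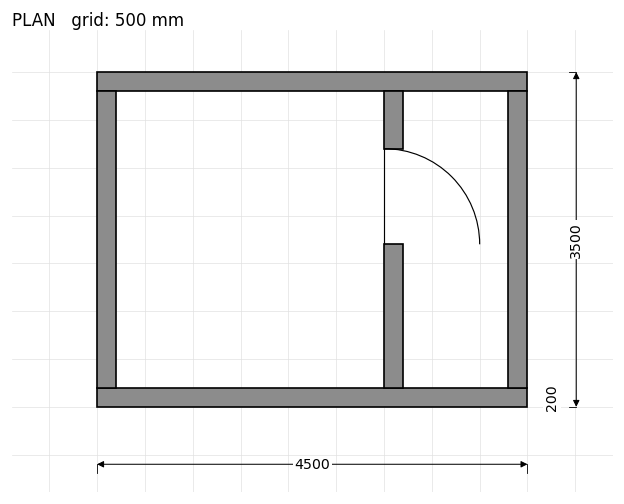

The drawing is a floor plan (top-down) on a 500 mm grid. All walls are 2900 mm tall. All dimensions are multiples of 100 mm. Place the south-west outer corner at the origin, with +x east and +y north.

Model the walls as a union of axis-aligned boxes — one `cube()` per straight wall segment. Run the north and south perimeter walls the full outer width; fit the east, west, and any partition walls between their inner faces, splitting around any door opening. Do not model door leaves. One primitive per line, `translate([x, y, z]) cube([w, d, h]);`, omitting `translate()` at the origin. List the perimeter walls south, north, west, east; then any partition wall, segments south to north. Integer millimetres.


cube([4500, 200, 2900]);
translate([0, 3300, 0]) cube([4500, 200, 2900]);
translate([0, 200, 0]) cube([200, 3100, 2900]);
translate([4300, 200, 0]) cube([200, 3100, 2900]);
translate([3000, 200, 0]) cube([200, 1500, 2900]);
translate([3000, 2700, 0]) cube([200, 600, 2900]);


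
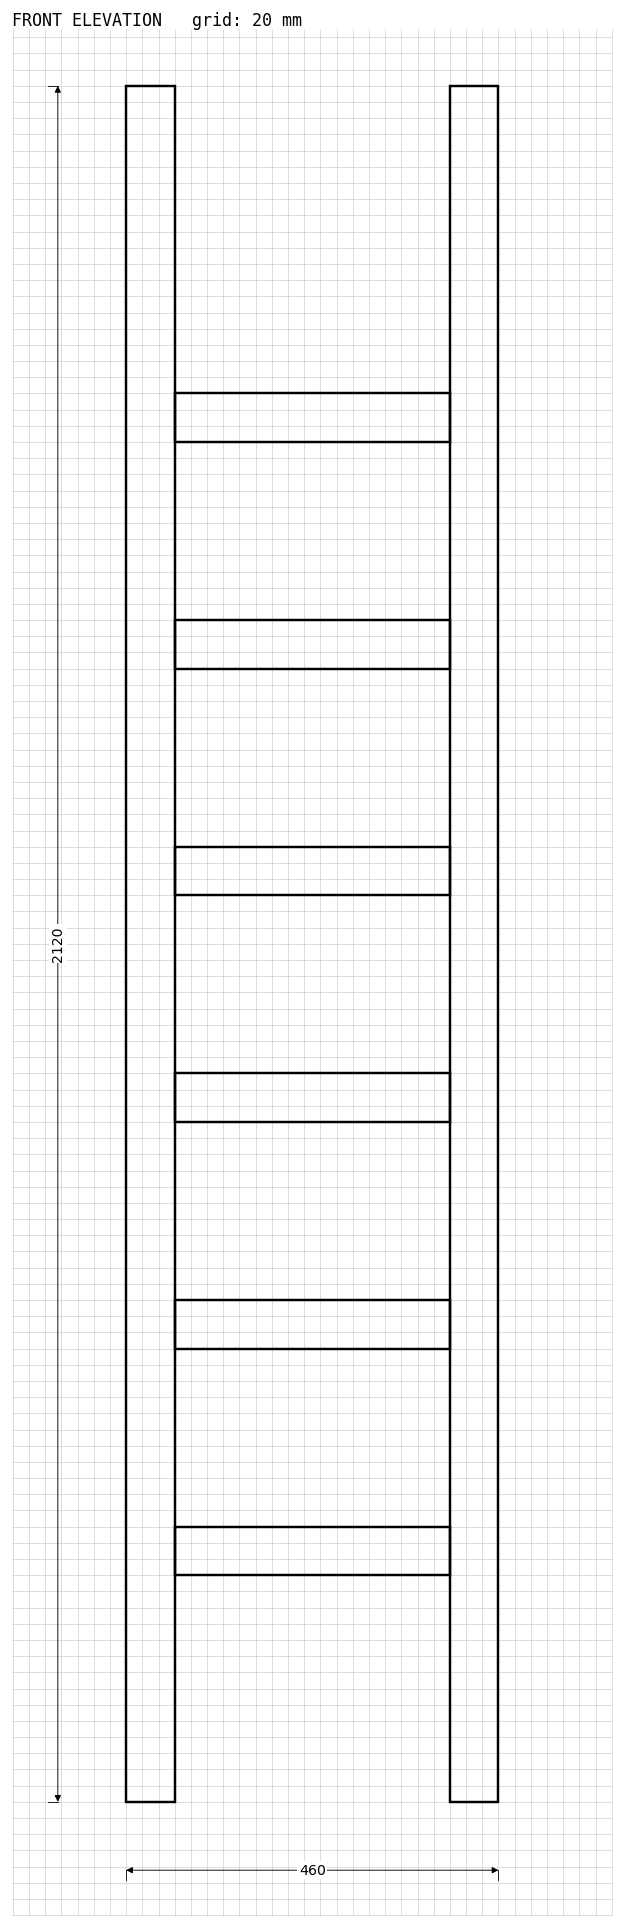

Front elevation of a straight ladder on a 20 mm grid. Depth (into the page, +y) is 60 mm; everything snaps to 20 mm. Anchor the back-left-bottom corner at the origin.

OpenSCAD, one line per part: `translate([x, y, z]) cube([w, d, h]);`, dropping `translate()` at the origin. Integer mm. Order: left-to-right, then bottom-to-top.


cube([60, 60, 2120]);
translate([60, 0, 280]) cube([340, 60, 60]);
translate([60, 0, 560]) cube([340, 60, 60]);
translate([60, 0, 840]) cube([340, 60, 60]);
translate([60, 0, 1120]) cube([340, 60, 60]);
translate([60, 0, 1400]) cube([340, 60, 60]);
translate([60, 0, 1680]) cube([340, 60, 60]);
translate([400, 0, 0]) cube([60, 60, 2120]);
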